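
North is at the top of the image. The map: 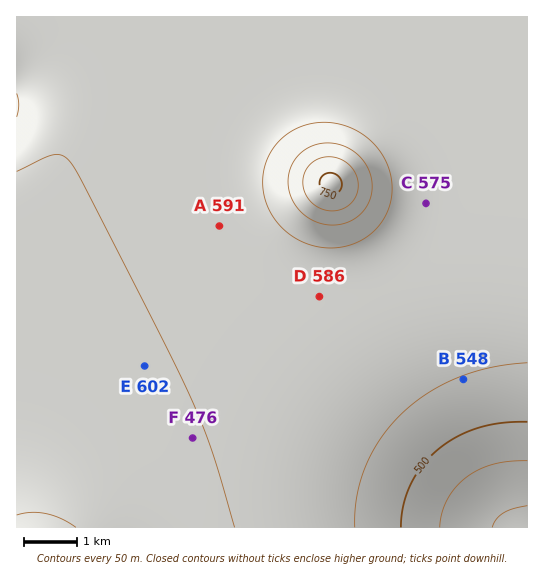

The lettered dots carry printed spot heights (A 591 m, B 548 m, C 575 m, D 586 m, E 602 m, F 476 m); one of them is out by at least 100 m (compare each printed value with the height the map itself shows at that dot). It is F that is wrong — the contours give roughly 601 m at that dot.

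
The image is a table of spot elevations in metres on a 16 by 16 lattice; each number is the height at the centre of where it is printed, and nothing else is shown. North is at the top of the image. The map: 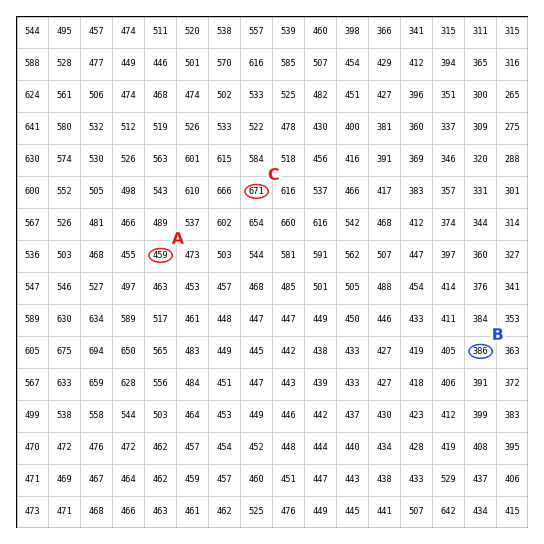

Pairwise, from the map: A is lower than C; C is higher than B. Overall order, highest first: C A B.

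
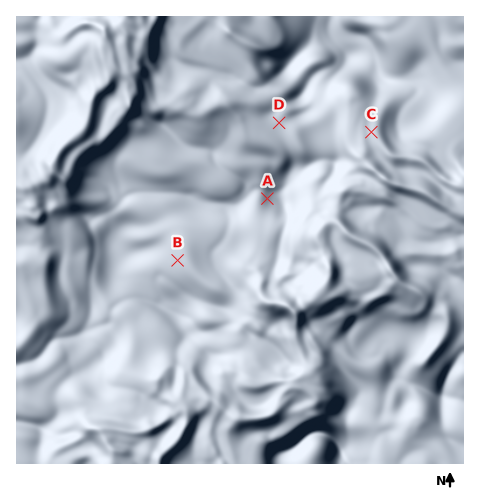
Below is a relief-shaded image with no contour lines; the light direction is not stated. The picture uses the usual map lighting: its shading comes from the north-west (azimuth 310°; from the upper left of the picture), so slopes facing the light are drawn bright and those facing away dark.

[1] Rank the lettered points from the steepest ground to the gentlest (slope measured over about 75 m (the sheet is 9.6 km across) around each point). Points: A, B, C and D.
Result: A B C D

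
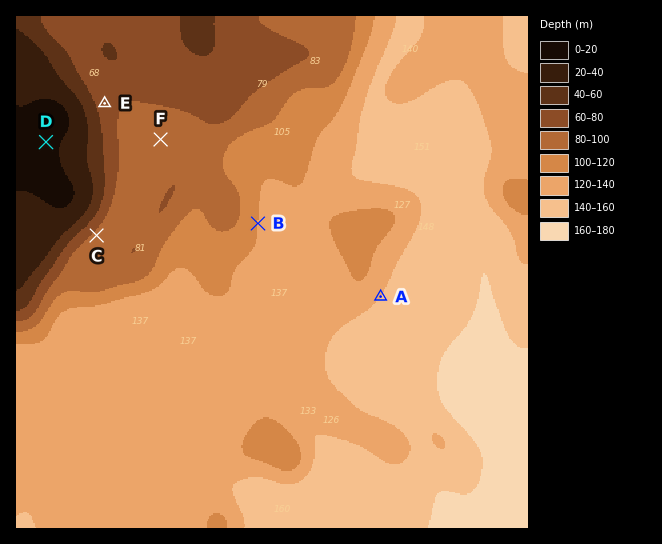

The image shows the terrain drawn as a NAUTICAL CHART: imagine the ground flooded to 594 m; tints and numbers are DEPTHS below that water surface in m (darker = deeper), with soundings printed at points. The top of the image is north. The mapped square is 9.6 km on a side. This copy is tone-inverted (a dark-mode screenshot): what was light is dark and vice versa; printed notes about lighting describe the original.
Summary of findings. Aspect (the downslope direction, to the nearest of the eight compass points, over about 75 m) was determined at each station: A SE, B E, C SE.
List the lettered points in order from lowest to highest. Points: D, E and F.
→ F E D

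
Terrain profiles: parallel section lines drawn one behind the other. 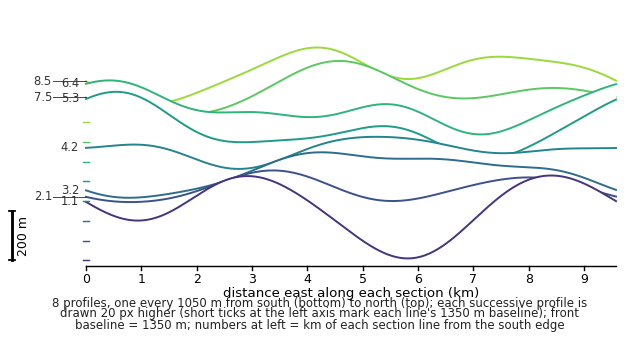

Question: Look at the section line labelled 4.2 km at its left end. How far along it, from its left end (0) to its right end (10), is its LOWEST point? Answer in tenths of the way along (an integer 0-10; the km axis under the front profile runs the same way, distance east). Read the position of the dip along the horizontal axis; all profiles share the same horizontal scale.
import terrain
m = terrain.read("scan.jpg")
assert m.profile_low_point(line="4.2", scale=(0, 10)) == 3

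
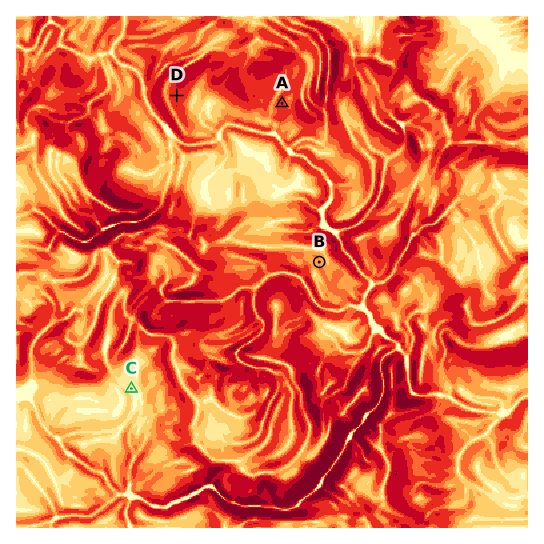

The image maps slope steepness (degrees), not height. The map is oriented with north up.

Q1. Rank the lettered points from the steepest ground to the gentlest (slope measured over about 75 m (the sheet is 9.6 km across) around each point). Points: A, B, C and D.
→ D A B C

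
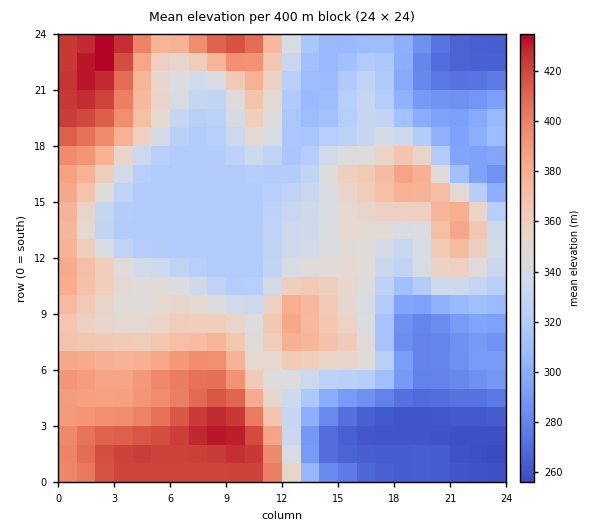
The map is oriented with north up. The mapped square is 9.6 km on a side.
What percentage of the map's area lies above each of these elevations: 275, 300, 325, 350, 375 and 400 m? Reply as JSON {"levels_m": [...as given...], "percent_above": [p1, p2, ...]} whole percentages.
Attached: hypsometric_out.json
{"levels_m": [275, 300, 325, 350, 375, 400], "percent_above": [91, 81, 61, 41, 24, 12]}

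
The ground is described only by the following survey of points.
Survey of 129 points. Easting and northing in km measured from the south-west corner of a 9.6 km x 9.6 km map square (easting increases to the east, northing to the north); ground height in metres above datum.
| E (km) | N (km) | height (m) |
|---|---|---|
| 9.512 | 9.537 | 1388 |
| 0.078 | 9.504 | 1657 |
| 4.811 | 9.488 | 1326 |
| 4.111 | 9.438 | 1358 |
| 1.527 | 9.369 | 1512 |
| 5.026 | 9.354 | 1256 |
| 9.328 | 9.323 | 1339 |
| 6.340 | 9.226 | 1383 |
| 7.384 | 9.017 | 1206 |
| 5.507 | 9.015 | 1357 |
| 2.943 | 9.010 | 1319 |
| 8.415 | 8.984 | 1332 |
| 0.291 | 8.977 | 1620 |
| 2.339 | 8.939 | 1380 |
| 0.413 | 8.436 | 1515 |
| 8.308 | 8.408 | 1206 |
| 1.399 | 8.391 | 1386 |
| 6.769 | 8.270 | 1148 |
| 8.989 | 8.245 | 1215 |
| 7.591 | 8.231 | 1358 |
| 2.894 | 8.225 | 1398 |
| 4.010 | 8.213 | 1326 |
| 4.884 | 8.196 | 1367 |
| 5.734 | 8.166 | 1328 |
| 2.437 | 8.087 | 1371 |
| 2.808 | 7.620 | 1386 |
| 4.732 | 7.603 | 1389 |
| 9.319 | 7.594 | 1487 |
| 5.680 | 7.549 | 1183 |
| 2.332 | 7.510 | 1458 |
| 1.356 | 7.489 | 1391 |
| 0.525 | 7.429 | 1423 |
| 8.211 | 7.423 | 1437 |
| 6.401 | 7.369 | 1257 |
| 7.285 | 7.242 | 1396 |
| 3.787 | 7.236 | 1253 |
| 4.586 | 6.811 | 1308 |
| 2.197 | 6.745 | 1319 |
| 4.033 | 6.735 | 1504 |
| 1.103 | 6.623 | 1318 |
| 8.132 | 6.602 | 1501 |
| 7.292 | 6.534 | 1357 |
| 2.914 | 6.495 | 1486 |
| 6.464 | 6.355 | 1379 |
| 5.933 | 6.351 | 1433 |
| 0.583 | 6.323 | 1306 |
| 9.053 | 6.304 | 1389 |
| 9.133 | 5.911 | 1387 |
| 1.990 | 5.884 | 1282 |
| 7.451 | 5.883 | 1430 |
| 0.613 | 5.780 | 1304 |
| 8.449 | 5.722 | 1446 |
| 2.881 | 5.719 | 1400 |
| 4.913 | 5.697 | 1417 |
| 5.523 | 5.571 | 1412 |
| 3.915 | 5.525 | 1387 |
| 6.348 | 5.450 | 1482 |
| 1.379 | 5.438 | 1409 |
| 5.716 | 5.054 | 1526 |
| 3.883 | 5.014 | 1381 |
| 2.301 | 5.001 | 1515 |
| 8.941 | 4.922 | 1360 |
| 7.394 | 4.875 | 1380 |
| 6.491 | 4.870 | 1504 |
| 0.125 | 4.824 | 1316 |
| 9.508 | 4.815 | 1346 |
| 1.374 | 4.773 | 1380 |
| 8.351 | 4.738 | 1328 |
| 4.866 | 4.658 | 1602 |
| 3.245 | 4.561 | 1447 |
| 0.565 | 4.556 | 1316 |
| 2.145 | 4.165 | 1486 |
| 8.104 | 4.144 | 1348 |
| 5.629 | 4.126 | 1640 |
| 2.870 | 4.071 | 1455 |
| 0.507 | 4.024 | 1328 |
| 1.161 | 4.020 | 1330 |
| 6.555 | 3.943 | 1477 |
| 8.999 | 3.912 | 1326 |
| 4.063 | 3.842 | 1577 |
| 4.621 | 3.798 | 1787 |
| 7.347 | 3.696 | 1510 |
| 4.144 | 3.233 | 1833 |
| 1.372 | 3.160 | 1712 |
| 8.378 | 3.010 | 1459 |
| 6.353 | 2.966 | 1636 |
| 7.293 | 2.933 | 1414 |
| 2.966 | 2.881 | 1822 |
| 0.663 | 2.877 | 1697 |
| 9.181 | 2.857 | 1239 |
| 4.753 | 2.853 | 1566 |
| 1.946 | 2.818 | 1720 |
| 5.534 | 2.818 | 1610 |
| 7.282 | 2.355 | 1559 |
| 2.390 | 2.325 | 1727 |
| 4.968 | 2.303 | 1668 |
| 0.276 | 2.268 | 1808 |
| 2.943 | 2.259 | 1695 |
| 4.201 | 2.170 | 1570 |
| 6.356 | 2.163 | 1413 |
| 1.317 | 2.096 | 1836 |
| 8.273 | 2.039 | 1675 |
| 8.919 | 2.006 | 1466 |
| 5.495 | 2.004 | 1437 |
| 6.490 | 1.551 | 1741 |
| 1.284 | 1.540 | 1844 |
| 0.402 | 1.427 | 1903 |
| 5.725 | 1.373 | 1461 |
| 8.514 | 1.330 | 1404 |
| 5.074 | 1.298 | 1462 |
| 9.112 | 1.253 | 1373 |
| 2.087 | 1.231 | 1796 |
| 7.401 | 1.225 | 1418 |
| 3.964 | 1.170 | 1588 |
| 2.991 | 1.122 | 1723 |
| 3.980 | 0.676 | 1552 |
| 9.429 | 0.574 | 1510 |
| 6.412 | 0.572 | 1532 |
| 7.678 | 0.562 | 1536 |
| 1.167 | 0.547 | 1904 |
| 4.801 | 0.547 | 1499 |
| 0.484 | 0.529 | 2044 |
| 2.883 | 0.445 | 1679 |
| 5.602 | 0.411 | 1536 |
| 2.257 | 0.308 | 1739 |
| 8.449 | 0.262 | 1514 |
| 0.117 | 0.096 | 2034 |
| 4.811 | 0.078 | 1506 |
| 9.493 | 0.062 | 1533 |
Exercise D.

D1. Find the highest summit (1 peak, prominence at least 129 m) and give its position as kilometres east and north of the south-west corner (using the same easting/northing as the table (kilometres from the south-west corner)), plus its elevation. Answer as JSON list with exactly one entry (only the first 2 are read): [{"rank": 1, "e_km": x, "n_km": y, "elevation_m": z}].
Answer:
[{"rank": 1, "e_km": 0.61, "n_km": 0.64, "elevation_m": 2068}]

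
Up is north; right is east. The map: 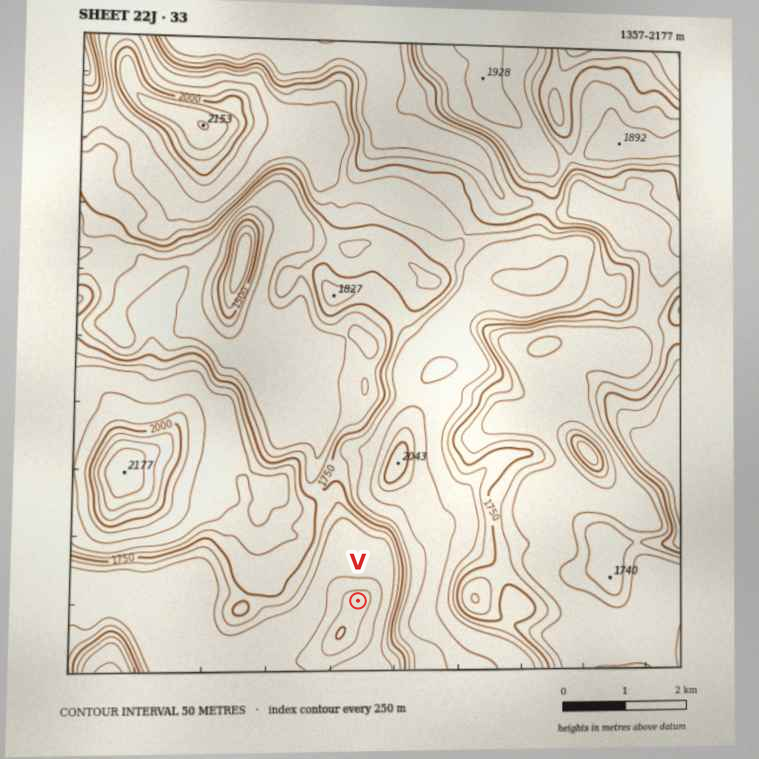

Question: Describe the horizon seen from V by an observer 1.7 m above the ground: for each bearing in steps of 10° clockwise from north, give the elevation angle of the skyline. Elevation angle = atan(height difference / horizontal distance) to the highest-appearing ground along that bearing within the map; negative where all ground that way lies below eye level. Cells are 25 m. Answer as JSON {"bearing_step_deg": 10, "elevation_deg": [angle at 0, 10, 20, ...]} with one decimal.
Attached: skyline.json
{"bearing_step_deg": 10, "elevation_deg": [12.4, 14.0, 14.3, 15.0, 16.6, 17.8, 19.1, 20.5, 22.1, 23.5, 24.5, 24.7, 23.5, 20.2, 14.5, 9.6, 7.4, 6.1, 5.5, 5.0, 4.3, 3.3, 3.3, 4.4, 6.4, 7.9, 8.6, 9.3, 11.1, 11.7, 12.0, 11.9, 11.6, 10.5, 11.5, 12.1]}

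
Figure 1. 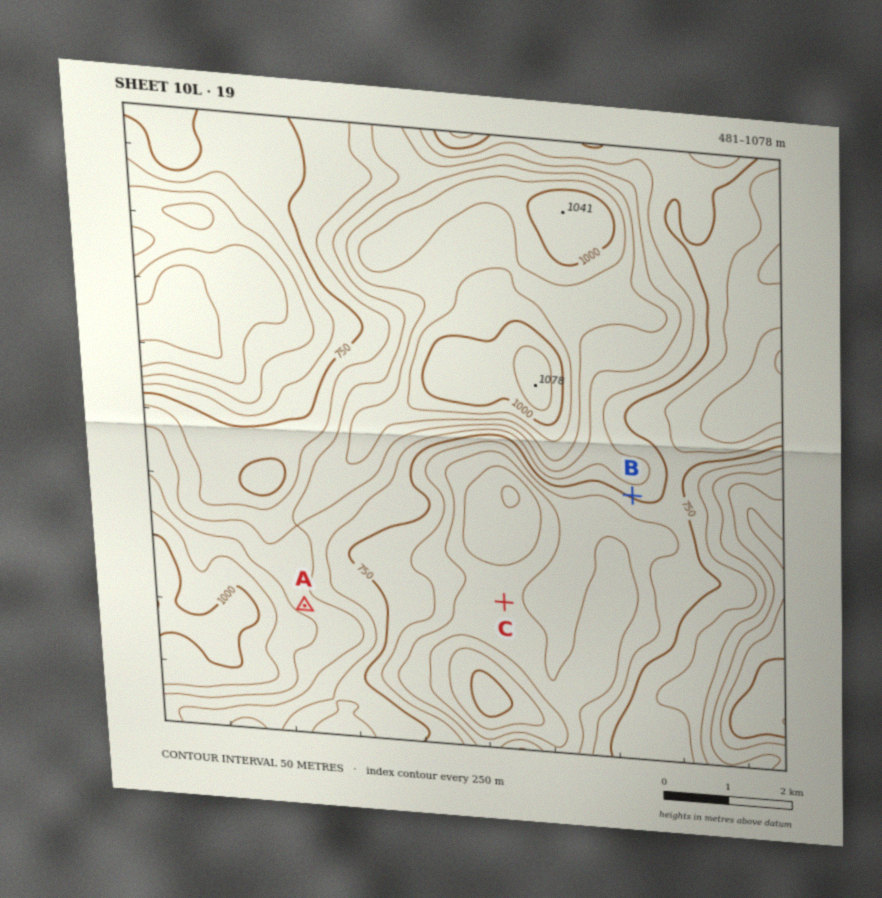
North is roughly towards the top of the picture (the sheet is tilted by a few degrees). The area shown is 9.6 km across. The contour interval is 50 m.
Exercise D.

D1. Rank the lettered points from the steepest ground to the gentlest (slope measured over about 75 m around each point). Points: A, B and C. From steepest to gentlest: B A C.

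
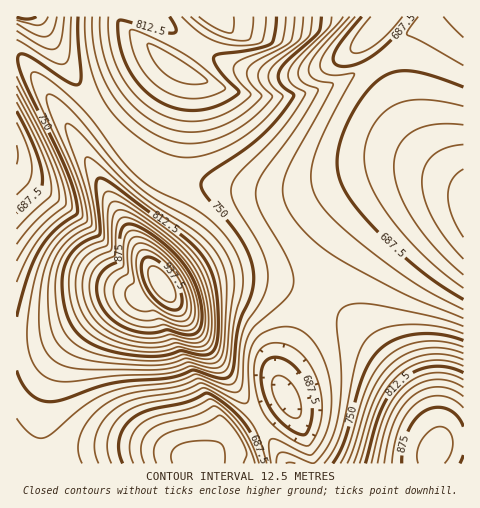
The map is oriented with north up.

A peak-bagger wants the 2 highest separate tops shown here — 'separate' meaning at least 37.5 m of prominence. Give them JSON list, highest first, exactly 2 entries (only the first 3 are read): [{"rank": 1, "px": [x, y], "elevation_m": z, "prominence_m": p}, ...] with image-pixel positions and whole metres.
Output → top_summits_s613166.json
[{"rank": 1, "px": [162, 285], "elevation_m": 962, "prominence_m": 332}, {"rank": 2, "px": [437, 449], "elevation_m": 893, "prominence_m": 171}]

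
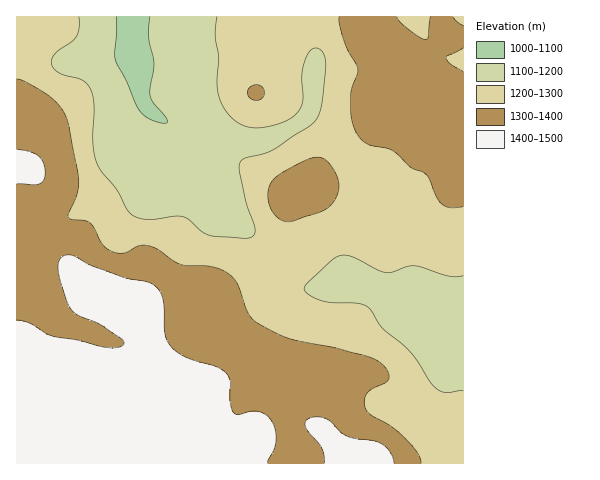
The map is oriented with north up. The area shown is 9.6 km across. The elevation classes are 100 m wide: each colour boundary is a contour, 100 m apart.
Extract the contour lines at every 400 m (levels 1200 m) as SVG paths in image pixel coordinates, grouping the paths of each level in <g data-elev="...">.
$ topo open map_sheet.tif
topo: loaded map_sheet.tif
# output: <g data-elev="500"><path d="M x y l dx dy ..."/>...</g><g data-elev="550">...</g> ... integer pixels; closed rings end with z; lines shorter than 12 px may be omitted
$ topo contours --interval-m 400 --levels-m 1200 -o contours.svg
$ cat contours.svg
<g data-elev="1200"><path d="M463 391l-17 2-11-5-23-34-30-26-11-17-4-5-10-3-24 0-11-2-14-7-4-6 4-5 23-23 6-3 6-2 11 2 31 15 6 0 15-5 8-1 34 10 15 0"/><path d="M217 17l-2 18 4 21-2 26 1 13 4 9 6 9 8 8 8 5 11 2 11-1 17-5 10-5 6-7 3-7 0-30 6-19 4-5 6-1 4 4 3 8-3 42-3 11-4 8-6 5-35 24-11 4-18 4-5 4-1 9 6 28 10 30-2 7-5 2-39-3-8-4-13-12-6-2-36 2-10-2-8-6-11-21-16-19-5-11-3-20 1-36-4-16-8-8-23-7-5-4-2-5 0-5 3-5 16-12 5-6 3-9 0-10"/></g>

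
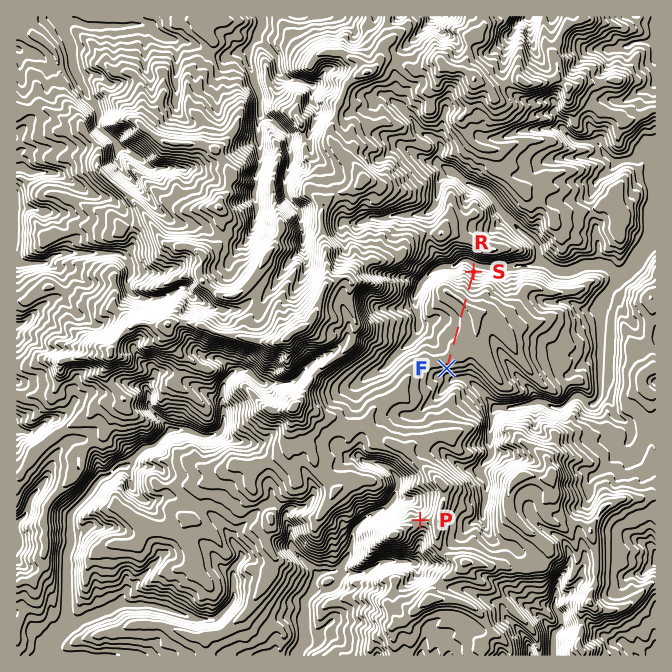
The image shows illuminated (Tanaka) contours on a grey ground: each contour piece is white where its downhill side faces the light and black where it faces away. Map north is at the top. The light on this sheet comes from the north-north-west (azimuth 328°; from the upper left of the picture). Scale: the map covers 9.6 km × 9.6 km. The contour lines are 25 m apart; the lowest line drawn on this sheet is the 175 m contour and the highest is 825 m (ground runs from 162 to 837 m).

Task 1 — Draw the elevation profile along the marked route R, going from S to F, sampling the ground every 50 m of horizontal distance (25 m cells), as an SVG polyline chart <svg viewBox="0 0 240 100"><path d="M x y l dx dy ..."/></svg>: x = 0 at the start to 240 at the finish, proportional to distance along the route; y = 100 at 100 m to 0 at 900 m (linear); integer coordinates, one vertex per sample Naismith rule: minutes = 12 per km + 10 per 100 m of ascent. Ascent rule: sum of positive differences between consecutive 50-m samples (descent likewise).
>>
<svg viewBox="0 0 240 100"><path d="M0 83l8-3 8-3 8-3 8-2 8-3 8-2 8-2 8-3 8-2 8-1 8 1 8 0 8 1 8 1 8 0 8 1 8 0 8 0 8 0 8 0 8-1 8 0 7 0 8 0 8 0 8-1 8 0 8 1 8 1 8 2 1 0"/></svg>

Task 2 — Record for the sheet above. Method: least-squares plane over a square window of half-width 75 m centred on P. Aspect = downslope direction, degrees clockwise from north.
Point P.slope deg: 11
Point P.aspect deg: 334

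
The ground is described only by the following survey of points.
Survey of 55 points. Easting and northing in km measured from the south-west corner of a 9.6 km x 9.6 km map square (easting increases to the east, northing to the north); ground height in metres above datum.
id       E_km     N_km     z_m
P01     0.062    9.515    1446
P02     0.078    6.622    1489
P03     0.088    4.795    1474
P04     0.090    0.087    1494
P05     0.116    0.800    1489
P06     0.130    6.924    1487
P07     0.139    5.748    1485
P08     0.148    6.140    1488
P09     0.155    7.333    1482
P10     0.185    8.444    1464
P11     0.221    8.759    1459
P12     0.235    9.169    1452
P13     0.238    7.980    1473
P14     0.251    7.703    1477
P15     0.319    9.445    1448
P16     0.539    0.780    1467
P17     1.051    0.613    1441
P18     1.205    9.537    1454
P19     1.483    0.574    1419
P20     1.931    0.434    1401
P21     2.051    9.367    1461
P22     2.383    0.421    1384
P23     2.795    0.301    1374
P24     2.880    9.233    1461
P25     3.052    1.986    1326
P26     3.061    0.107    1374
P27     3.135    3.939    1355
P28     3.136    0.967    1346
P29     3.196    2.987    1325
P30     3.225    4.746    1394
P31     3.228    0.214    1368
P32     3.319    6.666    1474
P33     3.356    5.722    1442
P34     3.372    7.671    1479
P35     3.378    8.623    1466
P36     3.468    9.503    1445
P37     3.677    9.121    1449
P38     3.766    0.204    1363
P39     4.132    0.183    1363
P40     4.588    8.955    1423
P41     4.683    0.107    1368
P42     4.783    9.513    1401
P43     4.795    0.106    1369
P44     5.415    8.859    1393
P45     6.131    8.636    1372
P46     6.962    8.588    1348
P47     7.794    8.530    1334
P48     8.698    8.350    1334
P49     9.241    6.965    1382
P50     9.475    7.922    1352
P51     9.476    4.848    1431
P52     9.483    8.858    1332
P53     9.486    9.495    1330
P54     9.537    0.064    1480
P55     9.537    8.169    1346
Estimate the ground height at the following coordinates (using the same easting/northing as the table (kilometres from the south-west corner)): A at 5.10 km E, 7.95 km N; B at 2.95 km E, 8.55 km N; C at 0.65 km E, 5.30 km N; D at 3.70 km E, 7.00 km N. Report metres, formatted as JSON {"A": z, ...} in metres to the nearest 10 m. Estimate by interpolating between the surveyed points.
{"A": 1430, "B": 1470, "C": 1470, "D": 1470}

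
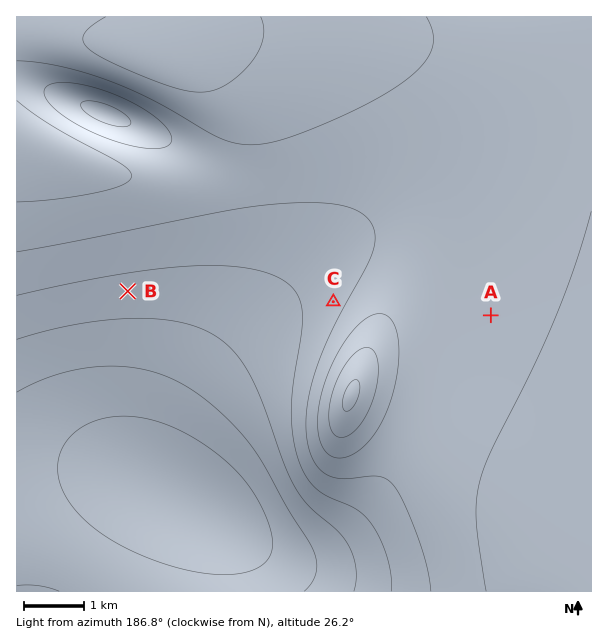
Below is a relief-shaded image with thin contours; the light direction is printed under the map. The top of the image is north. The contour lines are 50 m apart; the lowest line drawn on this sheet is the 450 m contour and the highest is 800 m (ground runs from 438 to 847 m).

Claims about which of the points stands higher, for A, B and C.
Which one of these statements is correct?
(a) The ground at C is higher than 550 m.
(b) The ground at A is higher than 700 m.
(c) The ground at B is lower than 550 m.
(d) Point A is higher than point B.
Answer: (a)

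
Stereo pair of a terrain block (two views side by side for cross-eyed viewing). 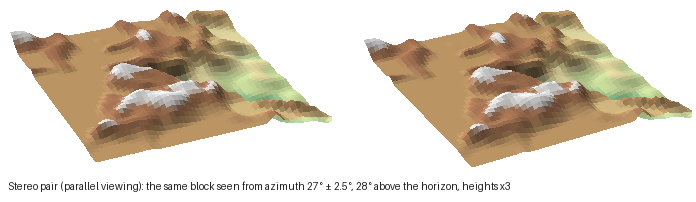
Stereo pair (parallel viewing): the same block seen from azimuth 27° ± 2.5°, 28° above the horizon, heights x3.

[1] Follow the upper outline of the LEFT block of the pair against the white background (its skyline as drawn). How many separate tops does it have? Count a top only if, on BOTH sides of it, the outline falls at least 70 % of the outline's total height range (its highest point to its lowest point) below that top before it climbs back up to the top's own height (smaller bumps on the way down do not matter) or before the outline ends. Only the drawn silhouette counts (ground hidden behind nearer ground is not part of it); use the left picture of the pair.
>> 0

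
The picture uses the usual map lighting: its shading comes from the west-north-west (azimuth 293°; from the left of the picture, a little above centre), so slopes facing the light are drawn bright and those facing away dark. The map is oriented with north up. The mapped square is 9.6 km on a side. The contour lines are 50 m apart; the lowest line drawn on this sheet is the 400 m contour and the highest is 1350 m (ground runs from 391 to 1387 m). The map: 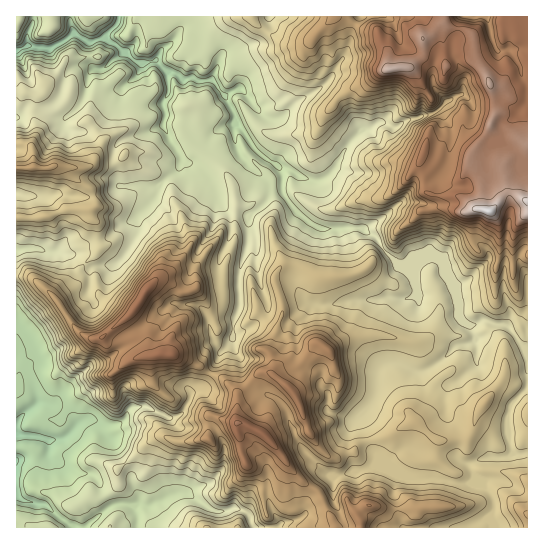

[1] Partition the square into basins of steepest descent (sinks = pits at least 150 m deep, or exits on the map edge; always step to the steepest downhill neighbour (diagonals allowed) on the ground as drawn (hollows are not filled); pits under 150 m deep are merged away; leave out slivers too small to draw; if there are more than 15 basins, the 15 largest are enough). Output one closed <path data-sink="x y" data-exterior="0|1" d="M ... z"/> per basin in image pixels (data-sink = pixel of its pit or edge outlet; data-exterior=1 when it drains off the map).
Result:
<path data-sink="17 50" data-exterior="1" d="M443 16l-427 1 0 258 14 2 13 10 14 14 16 25 12 10 14 3 12-10 8 10 19 1 7 14 4 2 10-3 15 2 17 6 34 19 12 14-1 27 25 11 8 7 14 16 6 12 18 18 12 8 18 35 191-1 0-382-19-14-10 0-8-5 5-15-3-18-6-18-10-13-4-27-8-6-18-2-3-4z"/><path data-sink="17 461" data-exterior="1" d="M25 276l-9 1 1 251 319-1-17-34-12-8-18-18-6-12-14-16-8-7-25-11 1-27-12-14-34-19-17-6-15-2-10 3-4-2-7-14-19-1-8-10-12 10-14-3-12-10-17-27-19-18z"/><path data-sink="473 17" data-exterior="1" d="M527 16l-83 1 0 6 3 4 18 2 8 6 4 27 10 13 6 18 3 18-5 15 8 5 10 0 17 13 2-1z"/>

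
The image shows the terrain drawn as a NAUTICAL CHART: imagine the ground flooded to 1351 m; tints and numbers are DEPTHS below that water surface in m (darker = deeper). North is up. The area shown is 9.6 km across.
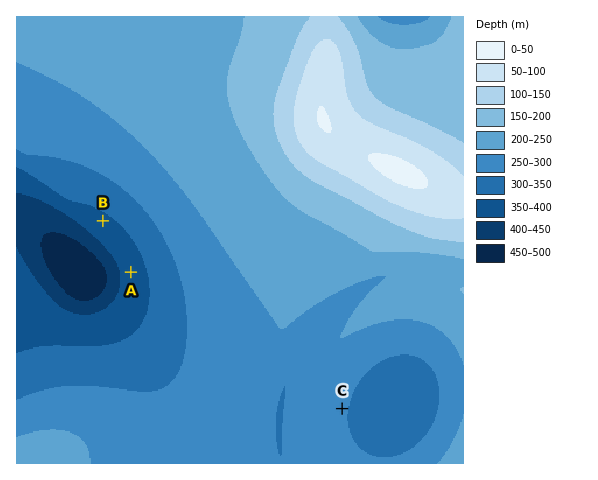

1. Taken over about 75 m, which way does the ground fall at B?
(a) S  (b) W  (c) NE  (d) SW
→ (d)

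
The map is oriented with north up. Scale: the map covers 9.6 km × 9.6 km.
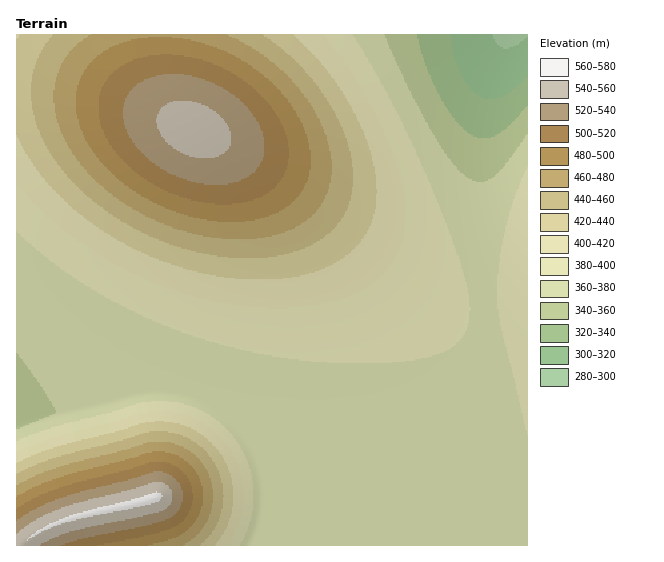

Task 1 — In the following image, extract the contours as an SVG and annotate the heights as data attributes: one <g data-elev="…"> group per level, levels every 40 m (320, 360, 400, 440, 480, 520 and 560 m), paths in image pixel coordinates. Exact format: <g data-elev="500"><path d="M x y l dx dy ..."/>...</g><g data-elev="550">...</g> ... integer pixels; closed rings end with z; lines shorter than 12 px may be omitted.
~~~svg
<g data-elev="320"><path d="M527 76l-13 13-12 8-11 3-10-3-11-9-10-15-6-18-4-20"/></g><g data-elev="360"><path d="M17 353l22 30 17 28-4 4-35 14"/><path d="M527 134l-22 31-12 12-12 5-7-1-7-4-16-15-18-29-27-50-21-48"/></g><g data-elev="400"><path d="M228 545l9-16 5-18 2-19-3-19-7-17-11-15-13-13-16-10-24-6-25 0-91 25-37 15"/><path d="M17 183l32 34 38 31 44 25 47 18 49 13 48 4 23-1 21-2 20-5 18-7 13-8 11-8 9-10 7-11 4-12 3-15 0-30-9-39-18-44-25-43-29-38"/></g><g data-elev="440"><path d="M200 545l11-12 8-14 4-16-1-18-4-16-9-14-12-11-15-8-19-5-18 2-90 25-38 16"/><path d="M53 35l-10 13-8 16-4 17 0 19 4 19 7 20 11 18 14 19 17 17 20 16 22 15 23 11 25 11 25 7 26 4 24 1 21-1 20-4 18-6 15-9 13-11 9-13 6-15 2-16-1-19-4-20-8-21-11-20-14-20-16-18-17-16-20-14"/></g><g data-elev="480"><path d="M148 545l25-7 10-5 11-10 7-15 2-16-5-16-10-13-14-9-13-2-14 1-90 25-22 9-18 10"/><path d="M217 221l28 0 24-5 20-10 13-15 7-18 1-21-6-23-12-22-17-21-21-18-25-15-27-10-28-6-27 0-24 5-20 10-10 9-8 10-6 12-3 12 0 13 3 15 6 14 7 14 11 13 12 13 15 11 16 10 35 16 18 5z"/></g><g data-elev="520"><path d="M62 545l21-6 60-13 26-7 8-6 5-9 1-9-3-10-5-6-6-5-8-2-8 0-94 26-22 10-20 13"/><path d="M204 184l17 1 14-3 14-6 9-8 5-11 2-12-3-13-6-13-10-13-13-11-15-10-16-6-17-4-16-1-15 2-13 6-12 11-6 14 1 16 7 17 14 16 17 13 20 10z"/></g><g data-elev="560"><path d="M28 539l2 0 19-10 18-7 90-20 5-3 0-4-3-3-4 0-81 23-27 10z"/></g>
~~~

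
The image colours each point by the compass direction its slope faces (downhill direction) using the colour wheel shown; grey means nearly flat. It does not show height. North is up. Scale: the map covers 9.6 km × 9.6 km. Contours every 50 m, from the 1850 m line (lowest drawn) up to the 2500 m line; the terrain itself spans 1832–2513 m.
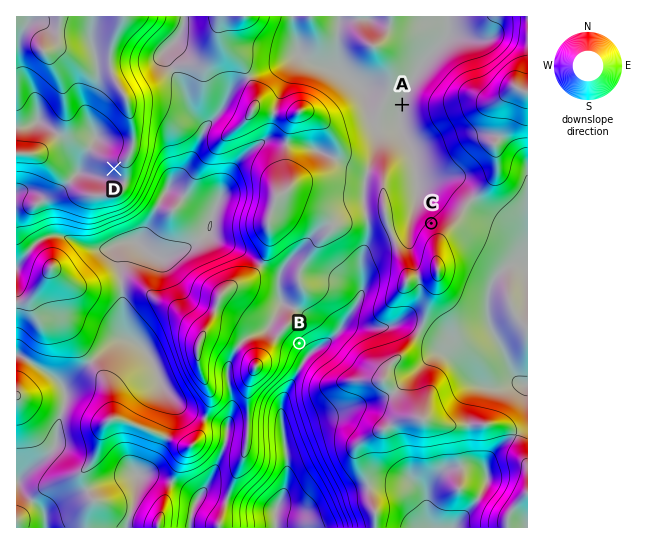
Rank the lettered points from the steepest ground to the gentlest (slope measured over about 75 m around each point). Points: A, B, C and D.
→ B C D A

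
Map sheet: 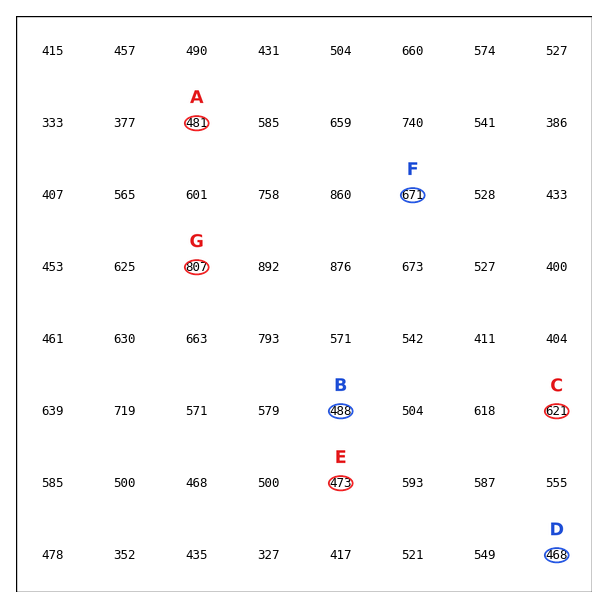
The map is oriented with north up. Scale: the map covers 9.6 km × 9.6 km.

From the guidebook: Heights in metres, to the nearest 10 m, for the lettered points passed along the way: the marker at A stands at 480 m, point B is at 490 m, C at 620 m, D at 470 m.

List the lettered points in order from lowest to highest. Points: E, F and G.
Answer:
E F G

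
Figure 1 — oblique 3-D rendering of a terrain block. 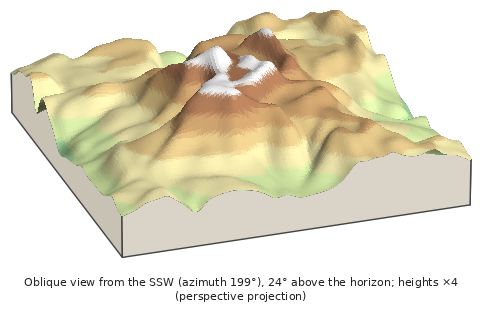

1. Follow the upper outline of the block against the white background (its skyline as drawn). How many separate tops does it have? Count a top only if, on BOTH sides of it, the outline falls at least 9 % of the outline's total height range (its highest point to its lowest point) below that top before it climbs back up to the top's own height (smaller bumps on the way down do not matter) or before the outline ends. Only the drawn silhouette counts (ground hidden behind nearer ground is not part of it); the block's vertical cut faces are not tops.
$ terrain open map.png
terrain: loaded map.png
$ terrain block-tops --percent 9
2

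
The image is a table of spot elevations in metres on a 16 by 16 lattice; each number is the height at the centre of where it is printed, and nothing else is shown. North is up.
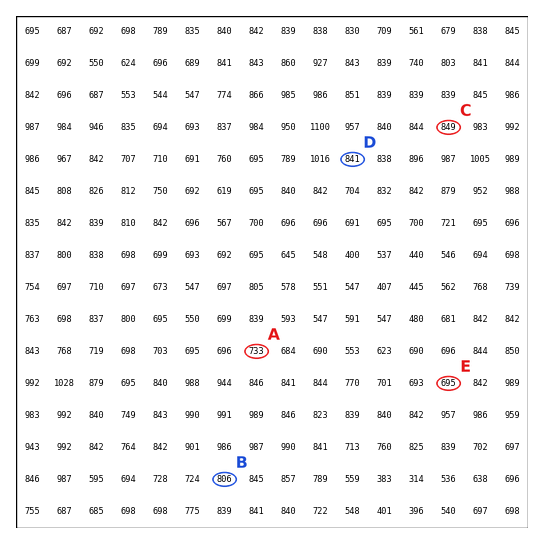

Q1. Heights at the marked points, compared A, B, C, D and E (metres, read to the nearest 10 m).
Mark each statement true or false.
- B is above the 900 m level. false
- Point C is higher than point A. true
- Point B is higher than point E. true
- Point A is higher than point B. false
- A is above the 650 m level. true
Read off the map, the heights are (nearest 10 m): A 730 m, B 810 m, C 850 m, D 840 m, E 690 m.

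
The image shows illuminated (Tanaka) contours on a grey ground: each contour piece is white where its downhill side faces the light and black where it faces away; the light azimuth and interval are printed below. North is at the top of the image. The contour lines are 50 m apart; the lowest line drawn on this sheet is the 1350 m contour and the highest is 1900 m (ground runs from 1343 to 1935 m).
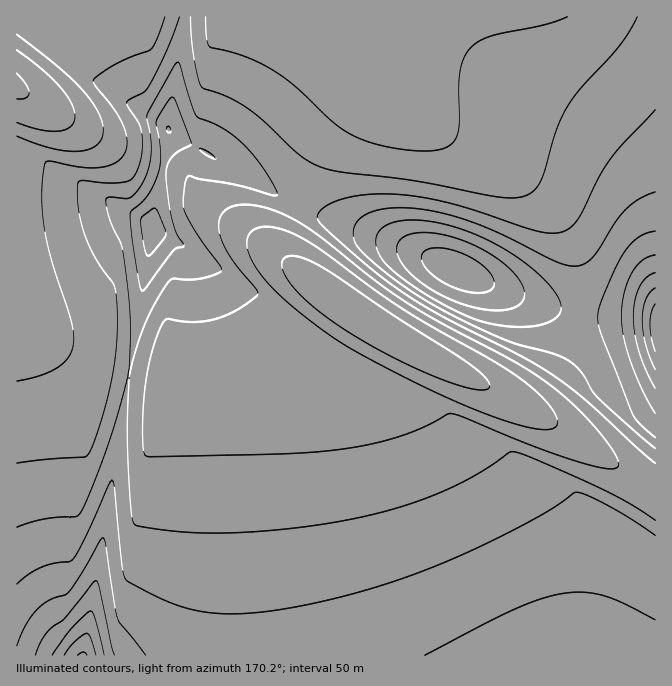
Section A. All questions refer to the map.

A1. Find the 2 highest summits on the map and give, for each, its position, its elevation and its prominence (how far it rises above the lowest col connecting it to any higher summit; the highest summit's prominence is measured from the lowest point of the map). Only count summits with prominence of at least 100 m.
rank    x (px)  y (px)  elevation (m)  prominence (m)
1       457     270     1830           139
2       152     227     1743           142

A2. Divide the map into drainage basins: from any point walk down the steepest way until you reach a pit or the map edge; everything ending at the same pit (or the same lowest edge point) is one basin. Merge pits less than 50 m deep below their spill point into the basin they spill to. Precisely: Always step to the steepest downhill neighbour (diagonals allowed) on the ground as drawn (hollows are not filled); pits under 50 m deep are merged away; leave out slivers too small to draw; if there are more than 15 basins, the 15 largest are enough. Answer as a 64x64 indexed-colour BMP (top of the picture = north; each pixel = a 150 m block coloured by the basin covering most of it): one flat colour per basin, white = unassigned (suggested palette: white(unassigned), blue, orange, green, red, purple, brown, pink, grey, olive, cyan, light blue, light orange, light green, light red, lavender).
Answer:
<image width="64" height="64" href="data:image/bmp;base64,Qk12CAAAAAAAAHYAAAAoAAAAQAAAAEAAAAABAAQAAAAAAAAIAAATCwAAEwsAABAAAAAAAAAA////ALR3HwAOf/8ALKAsACgn1gC9Z5QAS1aMAMJ34wB/f38AIr28AM++FwDox64AeLv/AIrfmACWmP8A1bDFADMzMzERERERERERERERERERERERERERERERERERERERMzMzMREREREREREREREREREREREREREREREREREREREzMzMxERERERERERERERERERERERERERERERERERERETMzMzERERERERERERERERERERERERERERERERERERERMzMzMREREREREREREREREREREREREREREREREREREREzMzMzERERERERERERERERERERERERERERERERERERETMzMzMRERERERERERERERERERERERERERERERERERERMzMzMxEREREREREREREREREREREREREREREREREREREzMzMzERERERERERERERERERERERERERERERERERERETMzMzMRERERERERERERERERERERERERERERERERERERMzMzMxEREREREREREREREREREREREREREREREREREREzMzMzMRERERERERERERERERERERERERERERERERERETMzMzMxERERERERERERERERERERERERERERERERERERMzMzMzEREREREREREREREREREREREREREREREREREREzMzMzMRERERERERERERERERERERERERERERERERERETMzMzMxERERERERERERERERERERERERERERERERERERMzMzMzEREREREREREREREREREREREREREREREREREREzMzMzMxERERERERERERERERERERERERERERERERERETMzMzMzERERERERERERERERERERERERERERERERERERMzMzMzMREREREREREREREREREREREREREREREREREREzMzMzMxERERERERERERERERERERERERERERERERERETMzMzMzERERERERERERERERERERERERERERERERERERMzMzMzMREREREREREREREREREREREREREREREREREREzMzMzMzERERERERERERERERERERERERERERERERERETMzMzMzMRERERERERERERERERERERERERERERERERERMzMzMzMxEREREREREREREREREREREREREREREREREREzMzMzMzERERERERERERERERERERERERERERERERERETMzMzMzMRERERERERERERERERERERERERERERERERERMzMzMzMxEREREREREREREREREREREREREREREREREREzMzMzMzERERERERERERERERERERERERERERERERERETMzMzMzMxERERERERERERERERERERERERERERERERERMzMzMzMzEREREREREREREREREREREREREREREREREREzMzMzMzMRERERERERERERERERERERERERERERERERETMzMzMzMxERERERERERERERERERERERERERERERERERMzMzMzMzEREREREREREREREREREREREREREREiIiIiIzMzMzMzMREREREREREREREREREREREREREiIiIiIiIjMzMzMzMzERERERERERERERERERERERERIiIiIiIiIiMzMzMzMzMRERERERERERERERERERERESIiIiIiIiIiIzMzMzMzMxERERERERERERERERERERIiIiIiIiIiIiIjMzMzMzMzERERERERERERERERERESIiIiIiIiIiIiIiMzMzMzMzMREREREREREREREREREiIiIiIiIiIiIiIiIzMzMzMzMxERERERERERERERERIiIiIiIiIiIiIiIiIjMzMzMzMzMREREREREREREREiIiIiIiIiIiIiIiIiIiMzMzMzMzMxERERERERERESIiIiIiIiIiIiIiIiIiIiIzMzMzMzMzERERERERERIiIiIiIiIiIiIiIiIiIiIiIjMzMzMzMzMRERERERESIiIiIiIiIiIiIiIiIiIiIiIiMzMzMzMzMxERERERESIiIiIiIiIiIiIiIiIiIiIiIiIzMzMzMzMzEREREREiIiIiIiIiIiIiIiIiIiIiIiIiIjMzMzMzMzMxERERIiIiIiIiIiIiIiIiIiIiIiIiIiIiMzMzMzMzMzERESIiIiIiIiIiIiIiIiIiIiIiIiIiIiIzMzMzMzMzMRESIiIiIiIiIiIiIiIiIiIiIiIiIiIiIjMzMzMzMzMxEiIiIiIiIiIiIiIiIiIiIiIiIiIiIiIiMzMzMzMzMzIiIiIiIiIiIiIiIiIiIiIiIiIiIiIiIiIzMzMzMzMzMiIiIiIiIiIiIiIiIiIiIiIiIiIiIiIiIjMzMzMzMzMyIiIiIiIiIiIiIiIiIiIiIiIiIiIiIiIiMzMzMzMzMzMiIiIiIiIiIiIiIiIiIiIiIiIiIiIiIiIzMzMzMzMzMyIiIiIiIiIiIiIiIiIiIiIiIiIiIiIiIjMzMzMzMzMzIiIiIiIiIiIiIiIiIiIiIiIiIiIiIiIiMzMzMzMzMzMiIiIiIiIiIiIiIiIiIiIiIiIiIiIiIiIzMzMzMzMzMyIiIiIiIiIiIiIiIiIiIiIiIiIiIiIiIjMzMzMzMzMzIiIiIiIiIiIiIiIiIiIiIiIiIiIiIiIiMzMzMzMzMzMyIiIiIiIiIiIiIiIiIiIiIiIiIiIiIiIzMzMzMzMzMzIiIiIiIiIiIiIiIiIiIiIiIiIiIiIiIjMzMzMzMzMzMiIiIiIiIiIiIiIiIiIiIiIiIiIiIiIi"/>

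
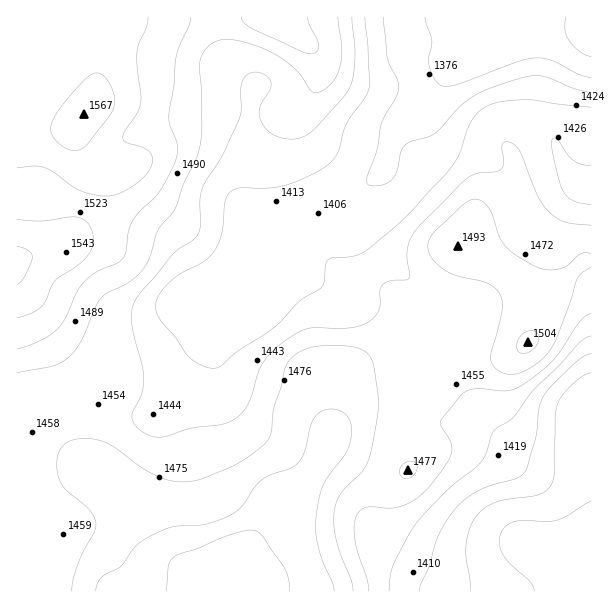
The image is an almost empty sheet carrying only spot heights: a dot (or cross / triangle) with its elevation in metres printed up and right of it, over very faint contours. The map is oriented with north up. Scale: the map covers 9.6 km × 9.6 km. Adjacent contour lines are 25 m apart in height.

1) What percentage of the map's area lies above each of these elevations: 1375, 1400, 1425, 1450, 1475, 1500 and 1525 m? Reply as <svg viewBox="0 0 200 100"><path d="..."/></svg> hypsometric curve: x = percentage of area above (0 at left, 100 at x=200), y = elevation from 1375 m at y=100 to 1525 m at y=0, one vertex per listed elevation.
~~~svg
<svg viewBox="0 0 200 100"><path d="M185 100l-10-17-27-16-30-17-49-17-31-16-19-17"/></svg>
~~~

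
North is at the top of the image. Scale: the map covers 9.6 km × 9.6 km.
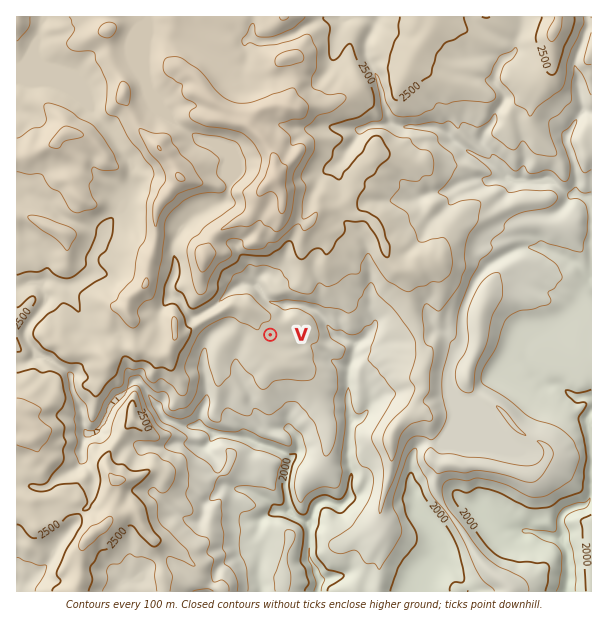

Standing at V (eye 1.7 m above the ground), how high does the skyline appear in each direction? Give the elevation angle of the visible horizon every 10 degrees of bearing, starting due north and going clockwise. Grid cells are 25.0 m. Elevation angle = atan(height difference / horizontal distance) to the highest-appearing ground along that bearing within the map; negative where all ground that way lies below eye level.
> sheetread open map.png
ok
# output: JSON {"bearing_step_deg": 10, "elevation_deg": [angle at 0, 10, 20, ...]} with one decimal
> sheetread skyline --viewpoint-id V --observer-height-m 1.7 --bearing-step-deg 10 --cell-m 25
{"bearing_step_deg": 10, "elevation_deg": [10.4, 8.6, 6.7, 4.4, 3.7, 3.0, 2.7, 1.2, -0.8, -1.6, -1.3, -1.3, -1.3, -0.5, -1.6, -0.9, -1.1, -1.5, -1.4, -0.8, 0.3, 2.2, 3.0, 3.4, 3.6, 3.9, 6.9, 8.1, 7.9, 8.0, 9.3, 11.0, 12.7, 10.2, 9.6, 10.4]}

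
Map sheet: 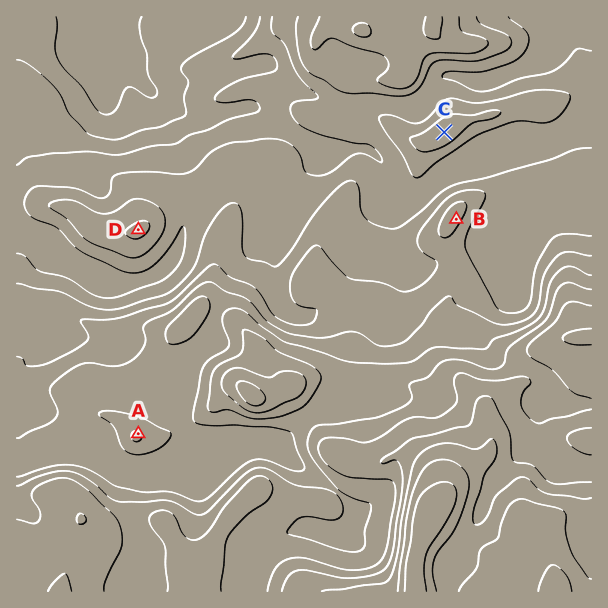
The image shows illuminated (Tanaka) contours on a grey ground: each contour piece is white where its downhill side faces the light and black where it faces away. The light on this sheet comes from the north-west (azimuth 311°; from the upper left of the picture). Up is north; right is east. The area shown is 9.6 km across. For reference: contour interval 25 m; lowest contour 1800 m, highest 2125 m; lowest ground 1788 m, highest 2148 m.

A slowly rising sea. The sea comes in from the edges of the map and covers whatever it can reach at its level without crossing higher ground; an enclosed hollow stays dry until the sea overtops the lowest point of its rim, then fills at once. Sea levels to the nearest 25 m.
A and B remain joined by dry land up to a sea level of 1925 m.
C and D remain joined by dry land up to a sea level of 1875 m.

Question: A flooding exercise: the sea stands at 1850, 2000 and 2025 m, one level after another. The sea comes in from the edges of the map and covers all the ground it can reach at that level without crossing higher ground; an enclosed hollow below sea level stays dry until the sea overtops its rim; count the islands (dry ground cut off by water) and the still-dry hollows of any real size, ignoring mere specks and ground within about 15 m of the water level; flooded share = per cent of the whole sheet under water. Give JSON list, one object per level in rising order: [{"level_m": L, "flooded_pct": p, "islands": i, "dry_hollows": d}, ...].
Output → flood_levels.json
[{"level_m": 1850, "flooded_pct": 9, "islands": 0, "dry_hollows": 0}, {"level_m": 2000, "flooded_pct": 71, "islands": 1, "dry_hollows": 0}, {"level_m": 2025, "flooded_pct": 80, "islands": 1, "dry_hollows": 0}]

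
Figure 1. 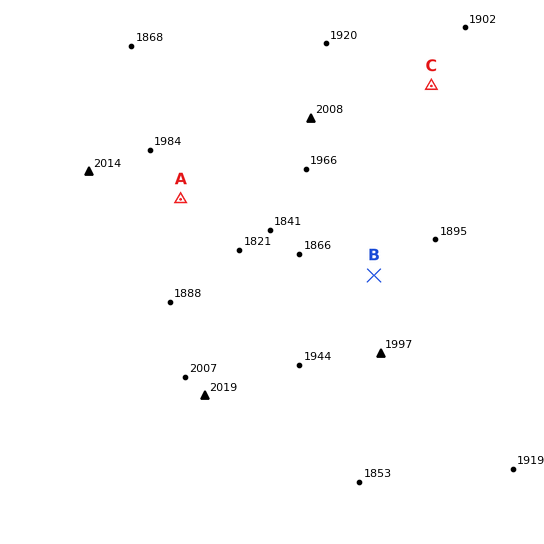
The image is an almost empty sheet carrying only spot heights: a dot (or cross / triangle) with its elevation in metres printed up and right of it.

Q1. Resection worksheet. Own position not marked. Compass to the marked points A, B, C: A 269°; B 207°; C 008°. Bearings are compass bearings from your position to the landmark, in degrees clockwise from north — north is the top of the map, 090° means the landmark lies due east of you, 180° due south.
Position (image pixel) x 416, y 195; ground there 1900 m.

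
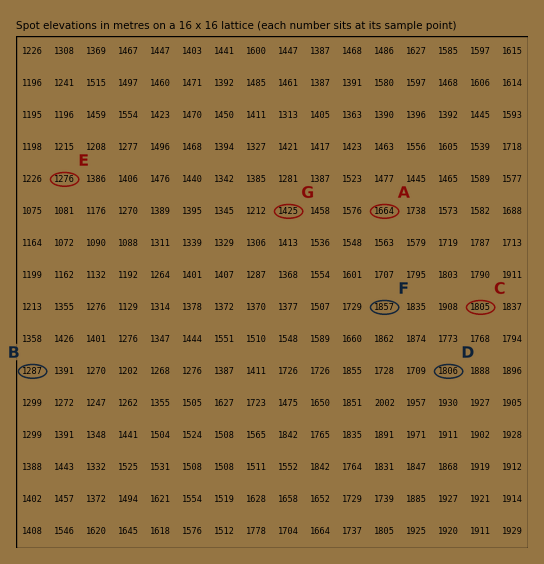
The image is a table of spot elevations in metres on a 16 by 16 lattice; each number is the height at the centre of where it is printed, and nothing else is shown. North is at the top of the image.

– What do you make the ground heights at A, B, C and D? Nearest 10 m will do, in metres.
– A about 1660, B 1290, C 1800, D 1810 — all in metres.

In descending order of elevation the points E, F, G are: F G E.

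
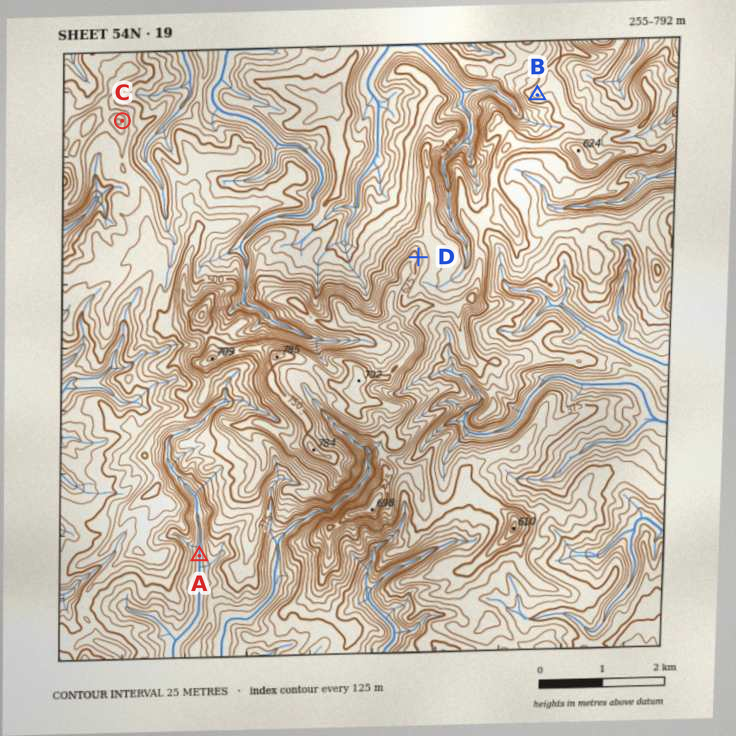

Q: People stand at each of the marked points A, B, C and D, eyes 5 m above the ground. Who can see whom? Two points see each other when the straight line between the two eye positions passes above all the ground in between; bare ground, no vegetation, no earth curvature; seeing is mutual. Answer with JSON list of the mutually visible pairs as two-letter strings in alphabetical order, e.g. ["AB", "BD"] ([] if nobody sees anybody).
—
["BC", "BD"]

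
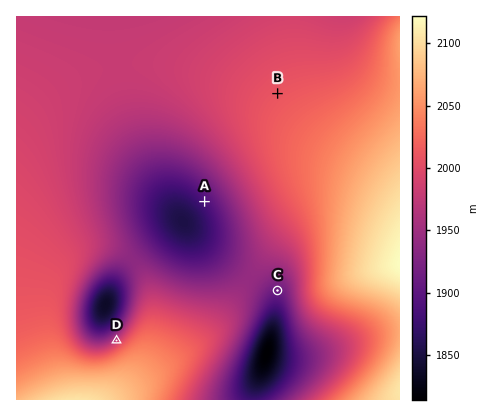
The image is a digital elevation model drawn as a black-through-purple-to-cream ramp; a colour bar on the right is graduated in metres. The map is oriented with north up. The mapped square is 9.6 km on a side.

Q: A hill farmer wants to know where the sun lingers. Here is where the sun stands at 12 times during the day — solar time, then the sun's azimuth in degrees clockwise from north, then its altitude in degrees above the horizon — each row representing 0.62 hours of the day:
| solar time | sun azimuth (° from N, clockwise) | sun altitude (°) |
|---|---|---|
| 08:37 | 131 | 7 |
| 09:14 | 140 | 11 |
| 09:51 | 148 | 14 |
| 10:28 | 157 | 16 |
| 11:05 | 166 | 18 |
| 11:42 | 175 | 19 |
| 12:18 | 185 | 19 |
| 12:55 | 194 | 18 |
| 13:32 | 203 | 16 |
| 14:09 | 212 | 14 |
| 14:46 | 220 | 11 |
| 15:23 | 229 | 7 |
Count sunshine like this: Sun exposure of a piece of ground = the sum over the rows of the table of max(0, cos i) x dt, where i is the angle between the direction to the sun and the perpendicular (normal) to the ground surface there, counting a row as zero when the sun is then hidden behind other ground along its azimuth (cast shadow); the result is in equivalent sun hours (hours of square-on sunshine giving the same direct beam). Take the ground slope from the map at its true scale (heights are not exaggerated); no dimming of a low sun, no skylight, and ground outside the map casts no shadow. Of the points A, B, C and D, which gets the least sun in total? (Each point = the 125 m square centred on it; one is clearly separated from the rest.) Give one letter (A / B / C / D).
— D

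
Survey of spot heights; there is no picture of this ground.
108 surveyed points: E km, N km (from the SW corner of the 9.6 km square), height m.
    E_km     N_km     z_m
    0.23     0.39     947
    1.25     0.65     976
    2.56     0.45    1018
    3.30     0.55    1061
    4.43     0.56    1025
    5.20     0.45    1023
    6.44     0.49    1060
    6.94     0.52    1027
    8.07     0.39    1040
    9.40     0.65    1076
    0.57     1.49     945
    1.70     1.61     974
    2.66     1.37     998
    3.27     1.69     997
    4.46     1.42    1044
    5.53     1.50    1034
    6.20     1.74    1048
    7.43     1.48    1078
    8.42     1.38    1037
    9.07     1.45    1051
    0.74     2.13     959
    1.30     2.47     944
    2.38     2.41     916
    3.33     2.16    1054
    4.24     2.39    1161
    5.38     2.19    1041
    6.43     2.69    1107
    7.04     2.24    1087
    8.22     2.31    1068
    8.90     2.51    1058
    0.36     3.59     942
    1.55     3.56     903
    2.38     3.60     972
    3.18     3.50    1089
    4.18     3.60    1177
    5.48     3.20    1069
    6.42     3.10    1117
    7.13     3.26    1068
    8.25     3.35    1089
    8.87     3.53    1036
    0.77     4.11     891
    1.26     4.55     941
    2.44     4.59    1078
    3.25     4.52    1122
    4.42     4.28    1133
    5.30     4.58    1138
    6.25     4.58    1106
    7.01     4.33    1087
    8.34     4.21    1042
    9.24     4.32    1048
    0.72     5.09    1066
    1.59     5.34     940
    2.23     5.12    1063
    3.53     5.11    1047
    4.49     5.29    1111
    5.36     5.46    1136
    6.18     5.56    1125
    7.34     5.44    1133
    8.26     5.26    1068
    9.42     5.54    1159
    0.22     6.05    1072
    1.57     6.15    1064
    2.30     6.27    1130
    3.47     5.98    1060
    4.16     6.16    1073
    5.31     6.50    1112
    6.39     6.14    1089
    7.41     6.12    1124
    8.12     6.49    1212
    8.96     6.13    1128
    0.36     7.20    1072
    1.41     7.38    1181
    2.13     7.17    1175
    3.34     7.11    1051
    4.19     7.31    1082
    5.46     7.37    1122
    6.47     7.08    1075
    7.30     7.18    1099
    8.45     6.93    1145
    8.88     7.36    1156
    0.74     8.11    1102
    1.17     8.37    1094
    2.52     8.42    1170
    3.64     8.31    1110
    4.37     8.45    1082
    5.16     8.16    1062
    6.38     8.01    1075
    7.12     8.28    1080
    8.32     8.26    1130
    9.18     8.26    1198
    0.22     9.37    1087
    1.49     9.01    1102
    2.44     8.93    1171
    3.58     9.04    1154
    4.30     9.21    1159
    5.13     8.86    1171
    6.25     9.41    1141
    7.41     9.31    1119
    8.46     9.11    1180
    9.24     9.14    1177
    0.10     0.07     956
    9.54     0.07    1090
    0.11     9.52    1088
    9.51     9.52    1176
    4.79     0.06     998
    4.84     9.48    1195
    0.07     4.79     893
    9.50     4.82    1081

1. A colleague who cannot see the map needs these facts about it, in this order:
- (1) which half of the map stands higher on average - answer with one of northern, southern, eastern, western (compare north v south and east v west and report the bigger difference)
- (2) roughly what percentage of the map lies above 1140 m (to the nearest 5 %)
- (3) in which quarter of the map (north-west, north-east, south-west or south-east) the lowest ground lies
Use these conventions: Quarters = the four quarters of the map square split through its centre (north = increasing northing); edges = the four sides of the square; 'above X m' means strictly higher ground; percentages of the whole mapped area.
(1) On average the northern half of the map is the higher ground.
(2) Roughly 15 % of the ground is higher than 1140 m.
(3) Look to the south-west quarter for the lowest ground.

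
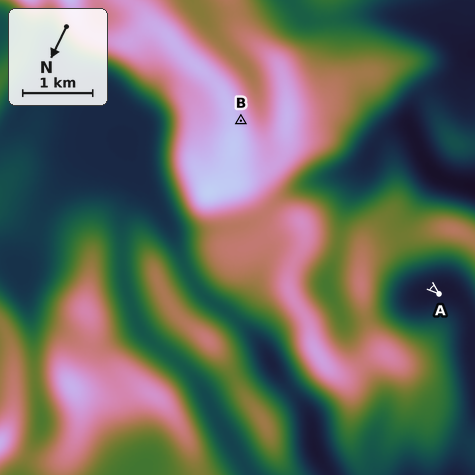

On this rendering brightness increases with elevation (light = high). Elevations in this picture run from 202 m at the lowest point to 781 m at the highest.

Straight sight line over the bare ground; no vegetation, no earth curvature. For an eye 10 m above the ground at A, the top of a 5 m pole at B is out of sight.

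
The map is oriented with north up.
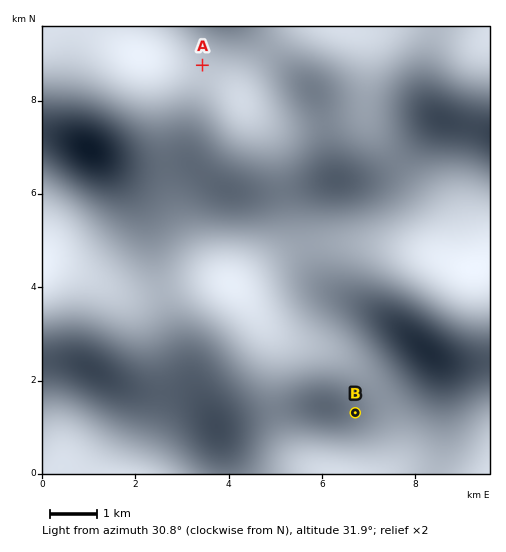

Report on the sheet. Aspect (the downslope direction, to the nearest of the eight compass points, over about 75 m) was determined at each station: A NW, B SE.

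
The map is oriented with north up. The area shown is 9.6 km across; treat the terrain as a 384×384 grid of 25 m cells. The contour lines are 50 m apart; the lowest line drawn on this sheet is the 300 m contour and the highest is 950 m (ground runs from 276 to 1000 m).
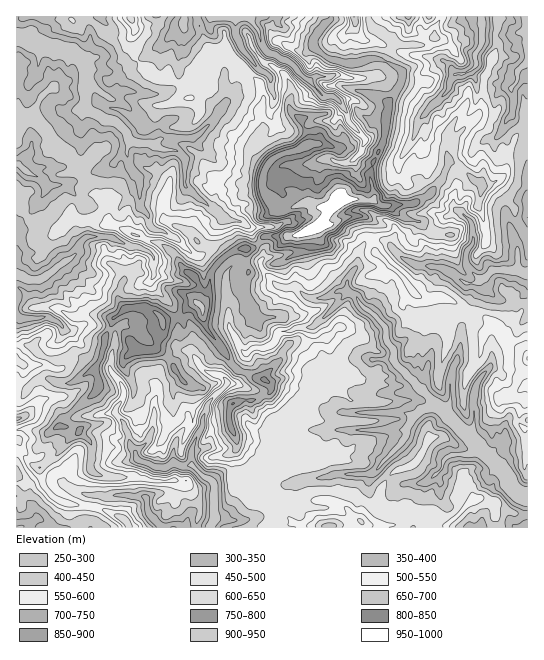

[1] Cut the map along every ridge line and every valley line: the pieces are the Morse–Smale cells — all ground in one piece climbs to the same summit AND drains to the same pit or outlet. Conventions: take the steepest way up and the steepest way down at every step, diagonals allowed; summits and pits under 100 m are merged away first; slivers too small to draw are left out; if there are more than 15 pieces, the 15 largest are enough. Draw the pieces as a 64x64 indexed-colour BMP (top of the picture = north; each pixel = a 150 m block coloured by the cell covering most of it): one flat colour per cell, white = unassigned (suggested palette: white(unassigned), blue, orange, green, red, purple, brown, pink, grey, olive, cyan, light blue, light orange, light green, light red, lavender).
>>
<image width="64" height="64" href="data:image/bmp;base64,Qk12CAAAAAAAAHYAAAAoAAAAQAAAAEAAAAABAAQAAAAAAAAIAAATCwAAEwsAABAAAAAAAAAA////ALR3HwAOf/8ALKAsACgn1gC9Z5QAS1aMAMJ34wB/f38AIr28AM++FwDox64AeLv/AIrfmACWmP8A1bDFAP////////9ERERERAAAAAB3d3d3d3d3d3d3d3d3d3d3////////9ERERERERAAAAHd3d3d3d3d3d3d3d3d3d3f//////0REREREREREQAAHd3d3d3d3d3d3d3d3d3d3d///9EREREREREREREREB3d3d3d3d3d3d3d3d3d3d3d3//9EREREREREREREREQXd3d3d3d3d3d3d3d3d3d3d3D/9EREREREREREREREQREREXd3d3d3d3cXd3d3d3d3AP/0RERERERERERERERBEREREREXd3d3ERERd3d3d3AA//REREREREREREREREEREREREREREREREREXd3d3cAD//0REREREREREREREQRERERERERERERERERF3d3egAP//9ERERERERERERERBEREREREREREREREREREXqqqq////RERERN1EREREREQRERERERERERERERERERGqqqr////0RERE3dREREREQRERERERERERERERERERGqqqqgAAD/RERETd1ERERERBERERERERERERERERERqqqqqqAAAARERETd3UREREREERERERERERERERERERqqqqqqoAAAAN3d3d3dREREREQRERERERERERERERERGqqqqqqgAAAADd3d3d1ERERERBEREREREREREREREREaqqqqqqAAAAAA3d3d3dREREREERERERERERERERERERqqqqqqoAAAAAAN3d3d1EREREERERERERERERERERERGqqqqqqgAAAAAA3d3d3URBERGIEREREREREREREREREaqqqqqqAAAAAADd3d3dRBERiIiBERERERERERERERERGqqqqqoAAAAACd3d3d1BERiIiIEREREREREREREREREaqqqqqgAAAJmZnd3d3dgRiIiIgRERERERERERERERERqqqqqqAAAAmZmd3d3diIiIiIiIERERERERERERERERGqqqqqoAAACZmZ3d3d2IiIiIiIiIERERERERERERERERqqqgAAAAAJmZmd3d3YiIiIiIiIiBERERERERERERERGqqqAAAAAJmZmZ3d3diIiIiIiIiIiIgREREREREREREaqqAACZmZmZmZmd3d2ZiIiIiIiIiIiIgRERERERERERGgAAAJmZmZmZmZndmZmYiIiIiIiIiIiIERERERERERFQAAAAmZmZmZmZmZmZmZmYiIiIiIiIiIiBERERERERVVAABVCZmZmZmZmZmZmZmZCIiIiIiIgREYERERERVVVVVQVVVZmZmZmZmZu7mZmZkIiIiIgRERERERERERVVVVVVBVVVu7uZmZmbu7u5mZkAiIiIiBERERERERERVVVVVVVVVVW7u7mZu7u7u7mZkAAIiIiBERERERERERVVVVVVVVVVVbu7u5u7u7u7uZkAAACIiIERERERERERVVVVVVVVVVVVu7u7u7u7u7u5kAAiAAiIgRERERERERVVVVVVVVVVVVW7u7u7u7u7u5kAAiIAAAARERERERERFVVVVVVVVVVVVbu7u7u7u7uyAAIiIgAAACEREREREREVVVVVVVVVVVVVu7vuu7u7siIiIiIiIAACIiIiIRERERVVVVVVVVVVVVW77u7ru7siIiIiIiIiAiIiIiIiVRERVVVVVVVVVVVVVb7u7uu7uyIiIiIiIiIiIiIiIiIlVVVVVVVVVVVVVVVVvu7u7ru7IiIiIiIiIiIiIjMzIzNVVVZmVVVVVVVVVVW+7u7u67IiIiIiIiIiIiIjMzMzMzMzNmZmZVVVVVVVVe7u7u7iIiIiIiIiIiIiIiMzMzMzMzM2ZmZmVVVVVVVV7u7u7uIiIiIiIiIiIiIiIzMzMzMzM2ZmZmZlVVzMVVXu7u7uIiIiIiIiIiIiIiIjMzMzMzMzZmZmZmZVzMzFVe7u7u4iIiIiIiIiIiIiIiMzMzMzMzM2ZmZmZlzMzMVV7u7u4iIiIiIiIiIiIiIiMzMzMzMzMzZmZmZmzMzMxVXu7uIiIiIiIiIiIiIiIiIzMzMzMzMzM2ZmZmbMzMzMVe7uIiIiIiIiIiIiIiIiIjMzMzMzMzMzZmZmZmzMzMxV7u4iIiIiIiIiIiIiIiIiIzMzMzMzMzNmZmZmZszMzMXu4iIiIiIiIiIiIiIiIiIjMzMzMzMzM2ZmZmZmbMzMzCIiIiIiIiIiIiIiIiIiIiMzMzMzMzMzZmZmZmZmzMzMIiIiIiIiIiIiIiIiIiIiIzMzMzMzMzM2ZmZmZmbMzMwiIiIiIiIiIiIiIiIiIiIjMzMzMzMzMzZmZmZmZszMzCIiIiIiIiIiIiIjIiIiIiMzMzMzMzMzNmZmZmZmzMzMIiIiIiIiIiIiIjMyIiIiMzMzMzMzMzMzZmZmZmbMzMwiIiIiIiICIiMzMzIiIiMzMzMzMzMzMzNmZmZmZmzMzCIiIiIgAAAiMzMzMiIiIzMzMzMzMzMzM2ZmZmZmbMzMIiIiIgAAAAAzMzMzIiIzMzMzMzMAADNmZmZmZmZszMwiIiIiIAAAAAMzMzMiIzMzMzMzAAAAAAZmZmZmZmbMzCIiIiIgAAAAADMzMzMzMzMzMzAAAAAABgAGZmZmZszMIiIiIiAAAAAAAzMzMzMzMzMzMAAAAAAAAABmZmZmzMwiIiIiIAAAAAAAAzMzMzMzMzMzAAAAAAAAAGZmZmbMzCIiIiIiAAAAAAADMzMzMzMzMzMwAAAAAAAABmZmZszM"/>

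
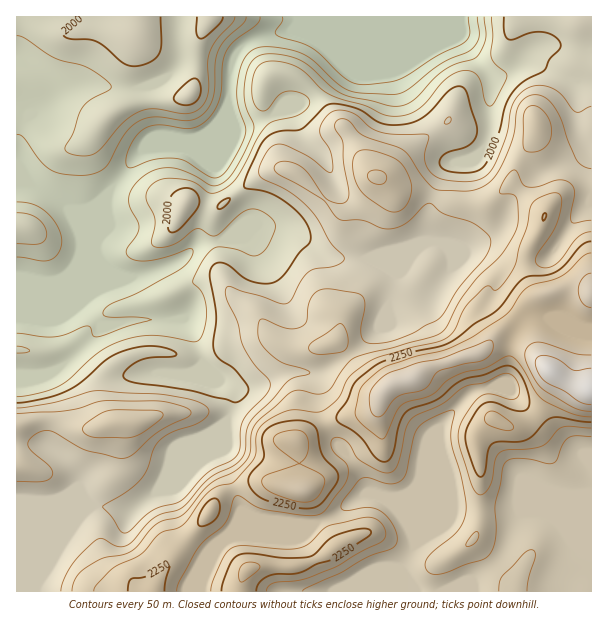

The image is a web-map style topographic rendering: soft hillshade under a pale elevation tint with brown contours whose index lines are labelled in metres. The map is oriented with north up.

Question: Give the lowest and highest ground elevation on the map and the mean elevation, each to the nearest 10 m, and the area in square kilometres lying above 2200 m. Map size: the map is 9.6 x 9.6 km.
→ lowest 1790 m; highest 2440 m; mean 2070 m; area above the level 15.4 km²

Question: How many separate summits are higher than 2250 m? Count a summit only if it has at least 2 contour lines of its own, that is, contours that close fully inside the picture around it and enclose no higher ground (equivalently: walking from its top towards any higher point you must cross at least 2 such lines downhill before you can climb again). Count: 1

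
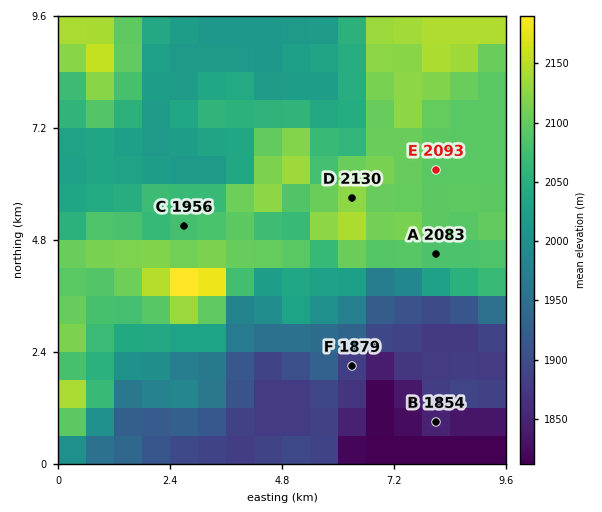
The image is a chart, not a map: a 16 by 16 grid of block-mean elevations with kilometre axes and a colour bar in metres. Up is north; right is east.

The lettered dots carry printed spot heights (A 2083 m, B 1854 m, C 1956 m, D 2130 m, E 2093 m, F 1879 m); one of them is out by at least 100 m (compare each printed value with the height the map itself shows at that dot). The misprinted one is C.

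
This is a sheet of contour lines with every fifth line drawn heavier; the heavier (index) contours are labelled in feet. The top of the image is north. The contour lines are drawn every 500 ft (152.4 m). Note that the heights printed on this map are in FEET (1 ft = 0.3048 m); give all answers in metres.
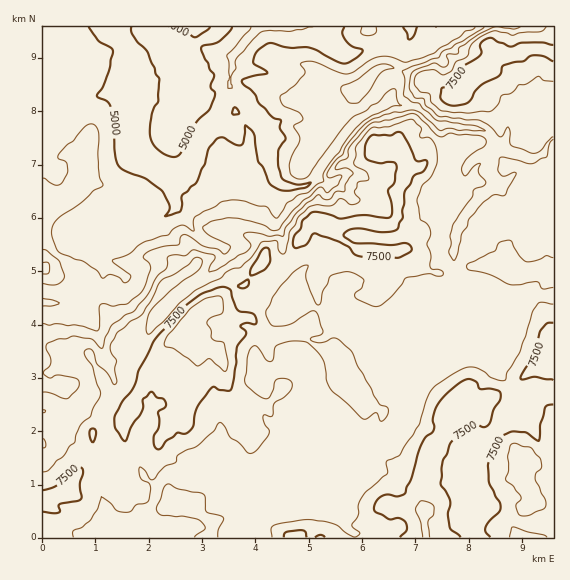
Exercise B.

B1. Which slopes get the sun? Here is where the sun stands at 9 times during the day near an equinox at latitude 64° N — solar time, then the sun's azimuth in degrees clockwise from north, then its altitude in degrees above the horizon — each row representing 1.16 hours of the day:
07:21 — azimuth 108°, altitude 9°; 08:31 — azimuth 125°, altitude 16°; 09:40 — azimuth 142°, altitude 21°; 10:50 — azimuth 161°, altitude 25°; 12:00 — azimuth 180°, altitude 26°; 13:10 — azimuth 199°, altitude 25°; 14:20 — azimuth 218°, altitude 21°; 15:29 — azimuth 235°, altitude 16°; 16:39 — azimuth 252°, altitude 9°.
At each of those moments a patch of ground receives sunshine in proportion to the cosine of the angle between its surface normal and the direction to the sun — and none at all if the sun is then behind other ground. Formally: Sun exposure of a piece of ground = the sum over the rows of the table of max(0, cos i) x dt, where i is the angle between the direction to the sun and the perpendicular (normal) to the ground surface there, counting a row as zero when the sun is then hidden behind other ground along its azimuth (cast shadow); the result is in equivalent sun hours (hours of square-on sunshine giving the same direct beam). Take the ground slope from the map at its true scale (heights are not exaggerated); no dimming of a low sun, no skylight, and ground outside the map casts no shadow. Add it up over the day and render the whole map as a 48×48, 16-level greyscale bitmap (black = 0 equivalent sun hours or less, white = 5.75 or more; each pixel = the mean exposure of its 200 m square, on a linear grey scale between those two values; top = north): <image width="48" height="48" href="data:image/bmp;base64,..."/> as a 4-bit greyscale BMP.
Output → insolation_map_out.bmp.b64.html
<image width="48" height="48" href="data:image/bmp;base64,Qk32BAAAAAAAAHYAAAAoAAAAMAAAADAAAAABAAQAAAAAAIAEAAATCwAAEwsAABAAAAAAAAAAAAAAABEREQAiIiIAMzMzAERERABVVVUAZmZmAHd3dwCIiIgAmZmZAKqqqgC7u7sAzMzMAN3d3QDu7u4A////AIiZmZmYmZh3mZmJU1IkaZZUeYZnecpVZ97rqZmZmaqpmZiEEAATV87surp3dmaKmPzNuZupmruod3iHZVZ3iI3dyaqIdlasyYz+marLiIeJmZmZmZiIh2QzRCWIiKp4hyRoaHeYh2d3iYmZmZiIhkMCdlV3ebzKdiR6p4mHp2Z3eImZmYiId1Q2aJmHiarJhzRDuImKzLu6iJmZmYiIiHiFeKmIiYiax5RDuoq63KmZu6yZmZmIiIhmd5qIdnmYV4RXqpy6zdy5ibzJmZmYiIhmZpuZh3chN3Voqr2YfP/aqriLmZmYiZl2VTq6qUIBJIZVN63IaMy6mZiJmZmYiaqGZojcvGISZphTWGfblpqqmIiZmZmZnLmXZ3mbzLlYiCNGVEVZh4vcu5iJuZma3JdWd2V6qtuHhCRWeFRLu6rO/5iIq5mt2XZlh1NGQlaGJqmIq0Zrypm87Zd4eJqqp2Z2dkMiQQO//ombtTqHyYis26iIZomadneHZEMhEhNJ23m8s1Y1jLvMyaiKmJmYZ3eIiGVDNEZUarqYQqtlfN3ciLmJqpmFV3iamZZ3dodomkIhAVmlR7uWN92py5h2Z4qZmZlnVYdmdhEAAVJDIll3lkq2V6qGeaqZmZqmaXZndQAAFTITIjSsupmHh1eJqqqpmZmqial3UhIkhhElUzNLyEKYiIeZqquqqpqVmpmHQruocxEjZjIgJ5qqiImZmaq6qap4yqqpd/2oQSI1Z1MRA4qNqIqqmIebqqqKurvMvPl2QiJWUSUxEhjb6omqqqmazbp6u8u7y1UyEnqZdUJyARXKXbWM7u7OzIVYmqhlVhEAIxE1YxERARJoKeyqz///+4UkRGh2VTIjNFUxEBMAAkUyKf3vtBABV4lVdnaHh3RFVUMQATEEZ2MAFY78qr3ZSJp0aGRomKmGZVVUIRAzEQAABGuWeqd7pGi0Z3dnl3zLmHiYdCQhEAAAAiEAABNpmHeoNoiIeFasy7y4QjUzMhAAASEAEVirmIiLYlWIiGVpvLhUREVWUyEQAAIAKJiJ25mXtwSIiHZ4l0IzVWVmVTMwRkExMzdozsmGhnloiFmIh0RWaJZmdkUxqFE4vf24nNqWVmy2Zoqph3d3m6Z4dVUzhlQSSe3Lc4msY0ISNmZ4mHeIrchnZVY0ZWdBWJupY1ec/EXP56dniYeIqZh0VGYzeZdjI0IkZCAiNKq8u4llV4iIh4mVSYUWqWZmMiAAVhAAJ8marHiENYiIh4i9aYRuyJl3VBAAAiv//8uZqoi4RHiIeIiadkXtu6l3diERE9///syompmrqImIiYh2gky6Znd4h1Ikr8mLyqzJiYmaupmImIh4dstzNWZlNYVFrsNV3vy8moiJqpiImYh2hiI2mHdAAUqpUhAnrdzMvYiIiYiJmYd2VHrLmGMAACEgAAAiJ7/+/4iGZoiZmYd4qTVTEAAAASAAAAETZ2Vq2Zl1ZmiqmHeL3IMxAAEDnKUhEQERNCEREphmd2iZiIdnirYgABJYiaZDJBIiEQAAAg=="/>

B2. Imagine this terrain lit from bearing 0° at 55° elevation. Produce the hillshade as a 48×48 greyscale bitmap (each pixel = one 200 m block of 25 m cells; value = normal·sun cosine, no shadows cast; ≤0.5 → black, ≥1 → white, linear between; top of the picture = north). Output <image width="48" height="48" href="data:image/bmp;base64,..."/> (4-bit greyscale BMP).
<image width="48" height="48" href="data:image/bmp;base64,Qk32BAAAAAAAAHYAAAAoAAAAMAAAADAAAAABAAQAAAAAAIAEAAATCwAAEwsAABAAAAAAAAAAAAAAABEREQAiIiIAMzMzAERERABVVVUAZmZmAHd3dwCIiIgAmZmZAKqqqgC7u7sAzMzMAN3d3QDu7u4A////AIh4mqqqqZmqmZqa3//9uWd4iJi7unjLuzNWiZmamYiaqZqr7/7tuXRFV4irqqu5mhMzeZiJmIiauqqqvMzLqoVWaZeaqrqXeZhEiZh4qqqqqqqqqqqqqqvdvNqaqYaImuyWmqqZm7u7qqqqqqqqq83tvMuqqFRpuu3Iaamqiru7uqqqqqqqqr3bu5qqqGdpmszcWJiZZpmZmZmqqqqqqqq7qomaqZiIeJ3dd5d3Q3iIiIaJqqqqqqq7moeZqqiruJzKhnV4YiR5mHZoqqqqqpq7q7Z4iqvu6Zu5p1NolRA4mHmYmqqqqYiru8hGZ77+yYq72WUnmVRHmZqpmqqqmIiLu5lVZJ7tq5nMyqpFm5dWiZqpmqqphnmJuZmWVUjKm9u7u8y2iZc0VZqpeaqXRpq6qqu5mVeqvdy7mbzXZohCEIqqiJmFSau7qrzczsppu6mZZ7qnWJl0EWqquZmGi6qqq83e3v1zRKmGTciqeJl2REmqu5mIu6qZq83e/euoRahkfpi7lnZVZjiZqpmKyqqZmrvN3Lq7qJma3nabp1RnpyaIiImsy6qZmZu7y6q6mN3v/opau4aayjNpiImsu6mZmZm7y6uqmu//+6zZ2rqZmoNqqpmrqYiZmZiKuaq6rO/+yc3svJy2WLmKu6qqmIiZmZmJqImqzdzLi+7NirraeLyIqqqZmIeJmZiqiIiKzlV4rd7ao7y+6oh2mqiZmZh4mYipaIh5uwFYzd3Ziknt7qeEaZiJmqqHiIinZ3dmdwWKzdqYnMZu3utWRpqHd4mWZomnd3eIiIrN3LmHm92H/tyItWqXUhEyRZvKqZm7u7zu3My7zf793srL5xaFMzNVWJrLzLu8zJvdzM3e7+7uppnf5zMjaru8qIisvMy7u3eaqrze7t/mWL7+uJIliZmKyoeMqszKmlJHmqqrve6s7v/vp6q8yqqWnLlbu7zLqqQSV4dmetze7/7uyJ7/7u24erplzLu6uspzNFV5qrvd3u7t7K3v/bqIaJqlneyqqsy4VXq8y7vLzd3d7cztybqpNXmqSuyqqsy6ib3cupu7vMy9gj62eamqMEibmZeqqrmqmbzLqXq6u7u7MyGGZCRplCeKy4e926mamJqqlmi6u7q6eaKJYiVovHd1iM26u6u6mIqpdVa7u7qqqqkMZpmZvcyoVqpCWpvLuImZiIV83Kq6hopgpq7tvO//6hM1Vpq8ypqpqqY5ypvFN6ujSZ3v66u5ggaIdams3Kqqq6lTqaxgN4mYBOzd7TAAAEaZh6qK3KqqqqqFfNoCRomZYBz+wAAAAmWKmJmHiqqqqqqpbbI4u6qplxFkAAV0NFR5qamXaJqpmqqqe3e9zLu87YMjAX7rUiRml6qpiJqpmaqqibu6mqvv/elonP/cpTM0ZKqqqZmZmaqrqrmHm97u/d7v7N6823QiEqmru6mZmqupZbu97/7tqc///tvMuruoaJm8zLqYmru4Ulzf//7ZUze7zN65nf//7prMu7qZq7u6gxr//u62UgF5u73tqu///Q=="/>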